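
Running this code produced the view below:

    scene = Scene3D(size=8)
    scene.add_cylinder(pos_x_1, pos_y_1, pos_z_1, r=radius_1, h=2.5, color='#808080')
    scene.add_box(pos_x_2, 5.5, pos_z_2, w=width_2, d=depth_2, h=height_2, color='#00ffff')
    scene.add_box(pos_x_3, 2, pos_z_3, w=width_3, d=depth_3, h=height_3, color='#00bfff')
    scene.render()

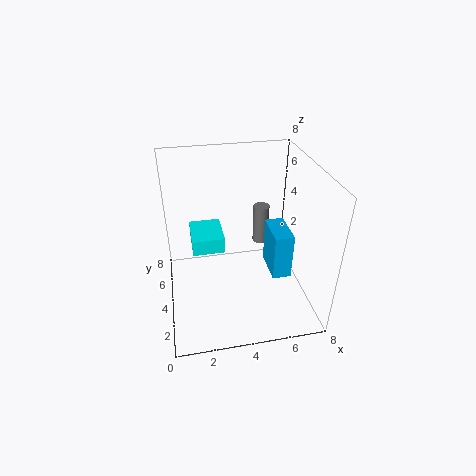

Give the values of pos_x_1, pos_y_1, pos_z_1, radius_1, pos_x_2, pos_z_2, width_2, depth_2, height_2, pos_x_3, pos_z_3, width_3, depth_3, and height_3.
pos_x_1 = 6; pos_y_1 = 6.5; pos_z_1 = 2; radius_1 = 0.5; pos_x_2 = 1.5; pos_z_2 = 2; width_2 = 2; depth_2 = 2.5; height_2 = 1; pos_x_3 = 5.5; pos_z_3 = 2.5; width_3 = 1; depth_3 = 2; height_3 = 2.5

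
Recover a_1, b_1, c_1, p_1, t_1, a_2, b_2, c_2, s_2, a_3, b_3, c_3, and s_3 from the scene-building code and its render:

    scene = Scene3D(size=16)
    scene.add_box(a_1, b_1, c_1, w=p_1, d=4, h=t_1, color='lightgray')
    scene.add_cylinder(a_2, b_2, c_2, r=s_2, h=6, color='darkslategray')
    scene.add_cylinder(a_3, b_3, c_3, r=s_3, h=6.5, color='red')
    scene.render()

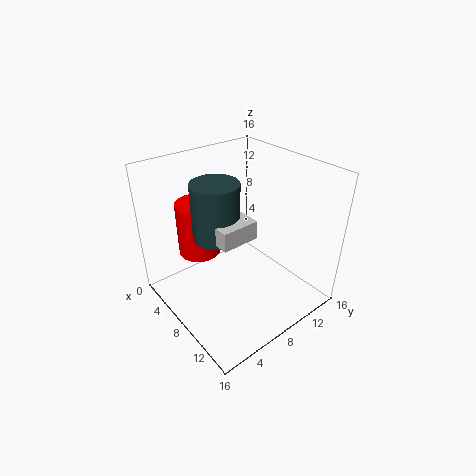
a_1 = 8.5, b_1 = 4, c_1 = 9.5, p_1 = 2.5, t_1 = 2, a_2 = 7.5, b_2 = 5.5, c_2 = 9, s_2 = 2.5, a_3 = 3, b_3 = 6, c_3 = 4.5, s_3 = 2.5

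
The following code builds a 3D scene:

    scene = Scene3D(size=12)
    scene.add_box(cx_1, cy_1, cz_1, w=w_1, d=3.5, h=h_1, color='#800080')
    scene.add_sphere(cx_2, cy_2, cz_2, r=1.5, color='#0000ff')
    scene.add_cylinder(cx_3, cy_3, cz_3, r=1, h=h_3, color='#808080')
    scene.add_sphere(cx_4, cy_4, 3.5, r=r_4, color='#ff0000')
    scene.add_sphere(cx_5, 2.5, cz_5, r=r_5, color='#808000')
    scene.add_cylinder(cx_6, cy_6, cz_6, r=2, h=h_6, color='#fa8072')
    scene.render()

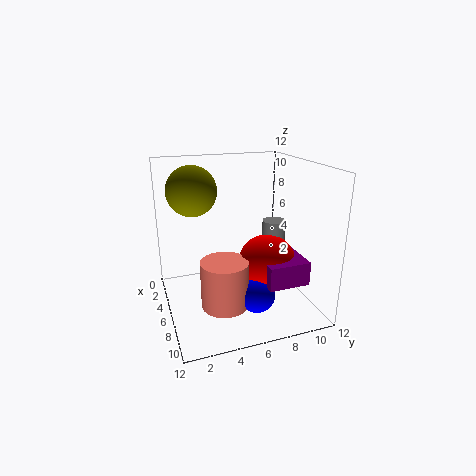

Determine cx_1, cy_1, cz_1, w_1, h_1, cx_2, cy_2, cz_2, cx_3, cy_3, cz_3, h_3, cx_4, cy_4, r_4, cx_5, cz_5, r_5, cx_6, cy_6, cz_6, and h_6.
cx_1 = 5.5; cy_1 = 7.5; cz_1 = 2.5; w_1 = 4; h_1 = 2; cx_2 = 8; cy_2 = 7; cz_2 = 1.5; cx_3 = 5.5; cy_3 = 9.5; cz_3 = 5; h_3 = 2; cx_4 = 6.5; cy_4 = 8.5; r_4 = 2.5; cx_5 = 5; cz_5 = 10; r_5 = 2; cx_6 = 7; cy_6 = 4.5; cz_6 = 0.5; h_6 = 4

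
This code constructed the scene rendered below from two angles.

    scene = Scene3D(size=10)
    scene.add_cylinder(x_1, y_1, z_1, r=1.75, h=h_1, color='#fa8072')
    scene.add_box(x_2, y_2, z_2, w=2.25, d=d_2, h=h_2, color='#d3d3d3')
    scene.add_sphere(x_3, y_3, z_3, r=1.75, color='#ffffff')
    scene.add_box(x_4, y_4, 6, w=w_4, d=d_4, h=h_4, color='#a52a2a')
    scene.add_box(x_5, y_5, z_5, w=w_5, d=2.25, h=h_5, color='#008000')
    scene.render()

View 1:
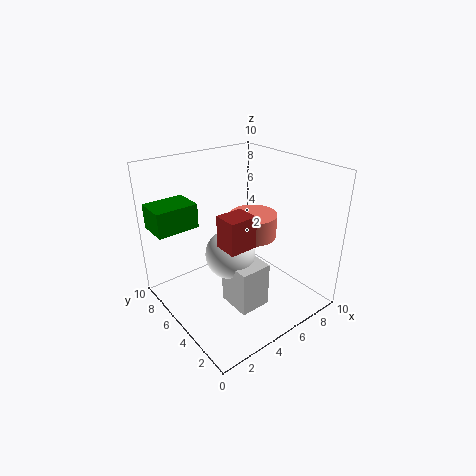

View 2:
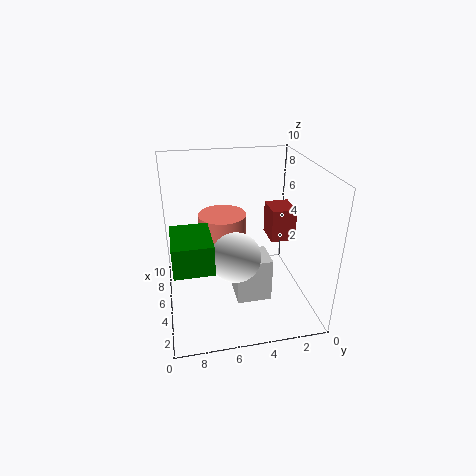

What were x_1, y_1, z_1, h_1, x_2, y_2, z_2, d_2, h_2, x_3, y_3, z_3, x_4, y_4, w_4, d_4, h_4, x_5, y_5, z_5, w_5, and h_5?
x_1 = 7, y_1 = 5.75, z_1 = 4.25, h_1 = 1.75, x_2 = 3.75, y_2 = 2.75, z_2 = 0.25, d_2 = 2.5, h_2 = 3.25, x_3 = 4.5, y_3 = 5.25, z_3 = 3.75, x_4 = 2.25, y_4 = 2, w_4 = 1.75, d_4 = 1.5, h_4 = 2, x_5 = 0.25, y_5 = 7.25, z_5 = 5.5, w_5 = 3, h_5 = 1.75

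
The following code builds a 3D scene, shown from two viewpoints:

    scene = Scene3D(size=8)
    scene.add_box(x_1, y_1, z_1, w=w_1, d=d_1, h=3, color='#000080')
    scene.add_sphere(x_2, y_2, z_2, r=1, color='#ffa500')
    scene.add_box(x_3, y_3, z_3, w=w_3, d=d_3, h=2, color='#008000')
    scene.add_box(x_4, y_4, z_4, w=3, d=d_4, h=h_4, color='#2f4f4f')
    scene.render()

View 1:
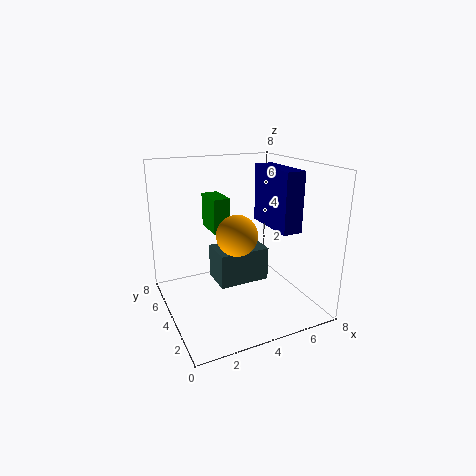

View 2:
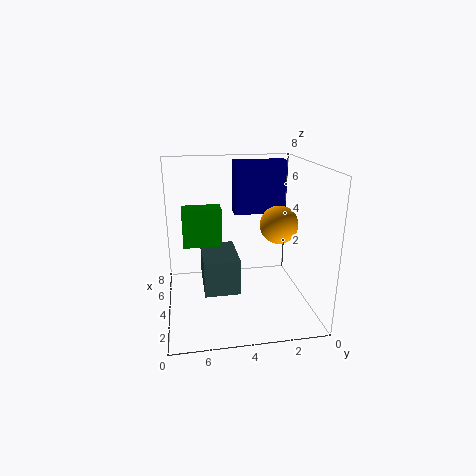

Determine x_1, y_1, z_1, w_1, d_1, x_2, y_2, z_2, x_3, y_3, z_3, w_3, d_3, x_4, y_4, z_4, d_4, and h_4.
x_1 = 5
y_1 = 1
z_1 = 5
w_1 = 1
d_1 = 3
x_2 = 3
y_2 = 2
z_2 = 5
x_3 = 3
y_3 = 5
z_3 = 4
w_3 = 1
d_3 = 2
x_4 = 3
y_4 = 4
z_4 = 1
d_4 = 2
h_4 = 2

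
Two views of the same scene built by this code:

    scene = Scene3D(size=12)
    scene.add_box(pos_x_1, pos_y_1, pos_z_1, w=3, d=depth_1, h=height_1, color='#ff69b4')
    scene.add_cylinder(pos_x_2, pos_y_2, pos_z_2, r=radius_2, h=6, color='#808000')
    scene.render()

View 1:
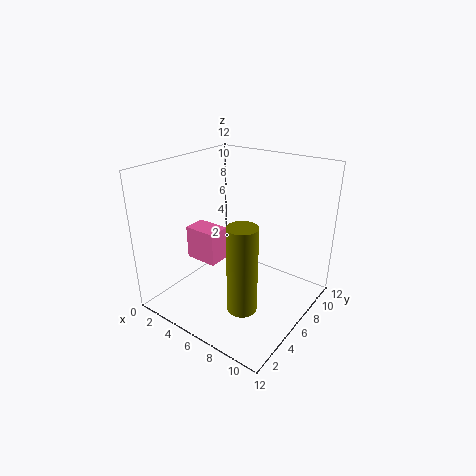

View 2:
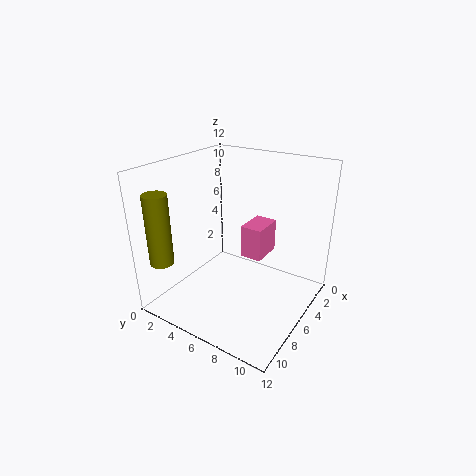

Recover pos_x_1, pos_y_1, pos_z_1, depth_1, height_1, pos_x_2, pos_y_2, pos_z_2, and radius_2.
pos_x_1 = 1, pos_y_1 = 5, pos_z_1 = 3, depth_1 = 2, height_1 = 3, pos_x_2 = 10, pos_y_2 = 1, pos_z_2 = 4, radius_2 = 1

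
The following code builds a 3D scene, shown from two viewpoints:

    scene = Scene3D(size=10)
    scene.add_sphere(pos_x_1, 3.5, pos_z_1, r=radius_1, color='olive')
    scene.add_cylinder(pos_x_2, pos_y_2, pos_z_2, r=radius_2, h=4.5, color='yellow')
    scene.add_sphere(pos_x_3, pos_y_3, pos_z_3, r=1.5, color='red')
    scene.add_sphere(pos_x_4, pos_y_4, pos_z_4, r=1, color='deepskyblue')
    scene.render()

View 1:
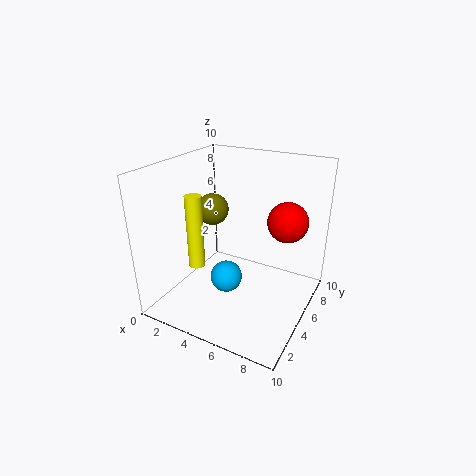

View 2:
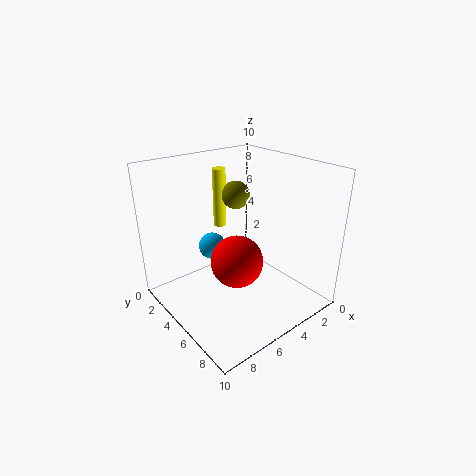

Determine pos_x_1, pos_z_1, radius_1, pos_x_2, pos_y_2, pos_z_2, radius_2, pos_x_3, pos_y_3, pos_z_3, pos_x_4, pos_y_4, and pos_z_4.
pos_x_1 = 4, pos_z_1 = 7.5, radius_1 = 1, pos_x_2 = 4, pos_y_2 = 1.5, pos_z_2 = 4.5, radius_2 = 0.5, pos_x_3 = 7.5, pos_y_3 = 8, pos_z_3 = 5.5, pos_x_4 = 5.5, pos_y_4 = 2.5, pos_z_4 = 3.5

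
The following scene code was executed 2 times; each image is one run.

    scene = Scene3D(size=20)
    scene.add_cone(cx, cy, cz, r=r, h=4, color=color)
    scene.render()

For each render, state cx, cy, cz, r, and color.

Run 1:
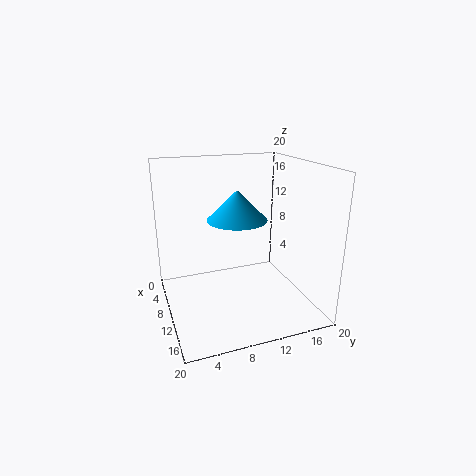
cx = 11; cy = 9.5; cz = 13; r = 4; color = 'deepskyblue'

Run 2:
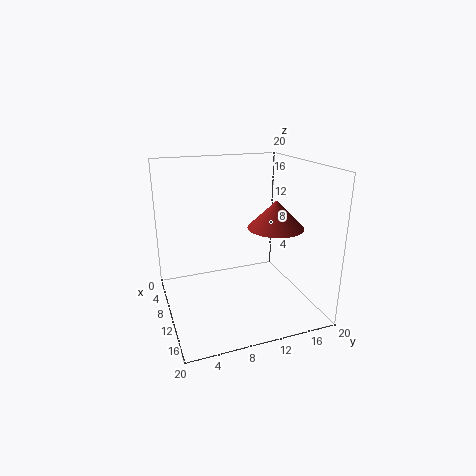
cx = 10.5; cy = 15.5; cz = 11; r = 4; color = 'brown'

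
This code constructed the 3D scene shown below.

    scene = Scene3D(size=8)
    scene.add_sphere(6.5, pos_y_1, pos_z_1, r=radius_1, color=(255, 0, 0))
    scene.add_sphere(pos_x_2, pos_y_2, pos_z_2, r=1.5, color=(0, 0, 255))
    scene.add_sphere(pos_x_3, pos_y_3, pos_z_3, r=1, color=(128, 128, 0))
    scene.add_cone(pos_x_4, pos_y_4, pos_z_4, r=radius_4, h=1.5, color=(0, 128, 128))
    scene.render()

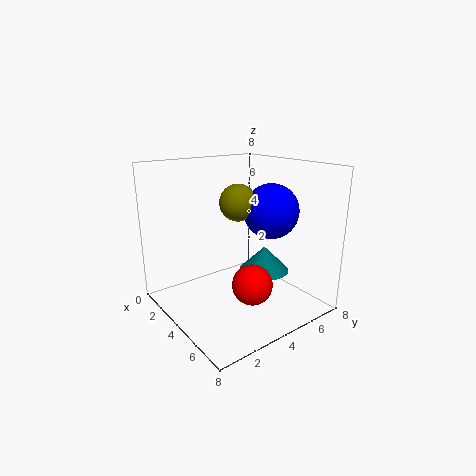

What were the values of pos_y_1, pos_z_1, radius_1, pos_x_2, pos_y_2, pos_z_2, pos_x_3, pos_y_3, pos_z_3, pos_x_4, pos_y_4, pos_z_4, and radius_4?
pos_y_1 = 3, pos_z_1 = 2.5, radius_1 = 1, pos_x_2 = 5, pos_y_2 = 5.5, pos_z_2 = 5.5, pos_x_3 = 4, pos_y_3 = 4, pos_z_3 = 6, pos_x_4 = 4, pos_y_4 = 6, pos_z_4 = 1.5, radius_4 = 1.5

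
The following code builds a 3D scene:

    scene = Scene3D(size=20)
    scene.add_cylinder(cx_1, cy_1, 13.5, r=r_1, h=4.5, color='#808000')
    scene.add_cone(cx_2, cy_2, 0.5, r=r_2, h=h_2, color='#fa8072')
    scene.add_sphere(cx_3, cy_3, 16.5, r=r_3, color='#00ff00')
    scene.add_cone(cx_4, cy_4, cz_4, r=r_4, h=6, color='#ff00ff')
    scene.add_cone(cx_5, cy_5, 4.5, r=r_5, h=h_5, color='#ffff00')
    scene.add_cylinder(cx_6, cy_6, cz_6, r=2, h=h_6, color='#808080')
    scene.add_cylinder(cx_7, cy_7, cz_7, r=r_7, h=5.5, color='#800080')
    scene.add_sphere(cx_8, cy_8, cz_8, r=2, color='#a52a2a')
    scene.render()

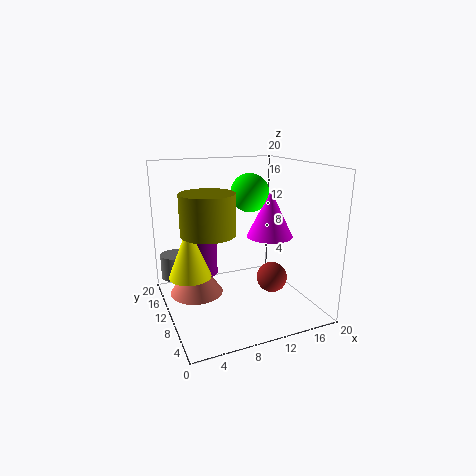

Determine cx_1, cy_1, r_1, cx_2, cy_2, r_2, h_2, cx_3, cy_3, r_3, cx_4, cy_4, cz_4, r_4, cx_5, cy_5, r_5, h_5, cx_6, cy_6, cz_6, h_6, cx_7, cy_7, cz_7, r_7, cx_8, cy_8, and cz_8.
cx_1 = 3.5
cy_1 = 3
r_1 = 3
cx_2 = 5
cy_2 = 14.5
r_2 = 4
h_2 = 5.5
cx_3 = 11
cy_3 = 8.5
r_3 = 2.5
cx_4 = 13
cy_4 = 6.5
cz_4 = 11
r_4 = 3
cx_5 = 3.5
cy_5 = 12
r_5 = 3
h_5 = 7.5
cx_6 = 2
cy_6 = 15
cz_6 = 3.5
h_6 = 3.5
cx_7 = 6
cy_7 = 13.5
cz_7 = 4
r_7 = 2
cx_8 = 13
cy_8 = 5.5
cz_8 = 5.5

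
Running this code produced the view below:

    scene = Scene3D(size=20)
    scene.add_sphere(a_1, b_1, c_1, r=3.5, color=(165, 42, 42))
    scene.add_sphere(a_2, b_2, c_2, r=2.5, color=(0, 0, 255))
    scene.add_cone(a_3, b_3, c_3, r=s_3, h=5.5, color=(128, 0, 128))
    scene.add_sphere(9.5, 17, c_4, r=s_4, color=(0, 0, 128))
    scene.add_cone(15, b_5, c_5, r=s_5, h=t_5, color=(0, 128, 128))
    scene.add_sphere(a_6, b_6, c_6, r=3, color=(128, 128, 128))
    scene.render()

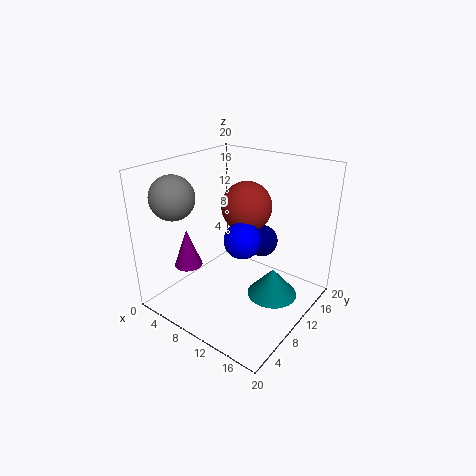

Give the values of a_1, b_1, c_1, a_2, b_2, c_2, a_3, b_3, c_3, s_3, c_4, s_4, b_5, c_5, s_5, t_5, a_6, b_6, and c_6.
a_1 = 10; b_1 = 12; c_1 = 14; a_2 = 11.5; b_2 = 9; c_2 = 10.5; a_3 = 4; b_3 = 6; c_3 = 5.5; s_3 = 2; c_4 = 6.5; s_4 = 2.5; b_5 = 11.5; c_5 = 2; s_5 = 3.5; t_5 = 4; a_6 = 3.5; b_6 = 4.5; c_6 = 16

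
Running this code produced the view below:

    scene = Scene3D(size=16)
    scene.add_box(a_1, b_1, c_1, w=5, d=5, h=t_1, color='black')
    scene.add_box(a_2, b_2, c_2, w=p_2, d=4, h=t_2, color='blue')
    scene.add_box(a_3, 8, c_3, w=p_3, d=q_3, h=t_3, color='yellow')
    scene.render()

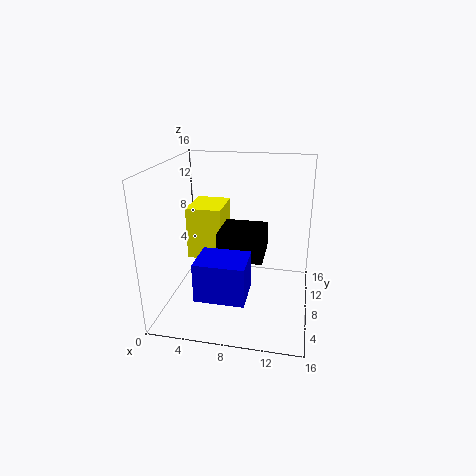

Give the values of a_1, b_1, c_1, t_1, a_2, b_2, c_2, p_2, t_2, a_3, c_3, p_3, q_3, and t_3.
a_1 = 6, b_1 = 6, c_1 = 6, t_1 = 3, a_2 = 5, b_2 = 1, c_2 = 4, p_2 = 5, t_2 = 4, a_3 = 2, c_3 = 5, p_3 = 4, q_3 = 5, t_3 = 6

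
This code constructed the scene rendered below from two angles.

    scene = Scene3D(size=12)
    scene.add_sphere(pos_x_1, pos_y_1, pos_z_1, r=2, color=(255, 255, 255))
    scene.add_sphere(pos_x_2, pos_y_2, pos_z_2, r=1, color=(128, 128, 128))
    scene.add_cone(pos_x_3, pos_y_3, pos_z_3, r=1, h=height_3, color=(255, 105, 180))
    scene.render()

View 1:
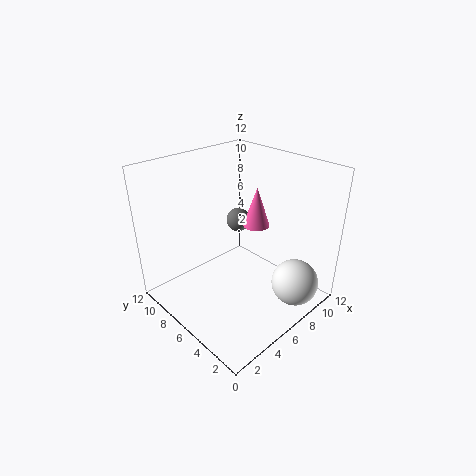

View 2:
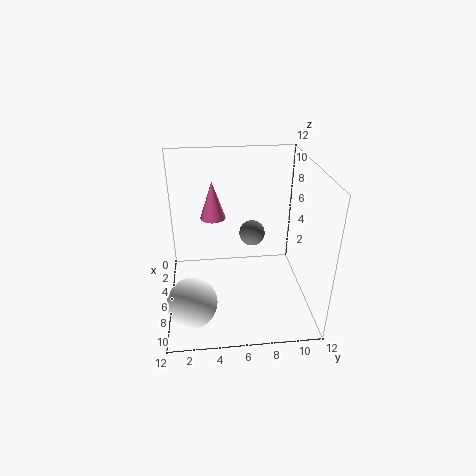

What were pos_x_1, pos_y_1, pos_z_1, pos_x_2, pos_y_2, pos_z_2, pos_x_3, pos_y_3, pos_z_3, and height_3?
pos_x_1 = 9
pos_y_1 = 2
pos_z_1 = 2
pos_x_2 = 7
pos_y_2 = 7
pos_z_2 = 7
pos_x_3 = 6
pos_y_3 = 4
pos_z_3 = 8
height_3 = 3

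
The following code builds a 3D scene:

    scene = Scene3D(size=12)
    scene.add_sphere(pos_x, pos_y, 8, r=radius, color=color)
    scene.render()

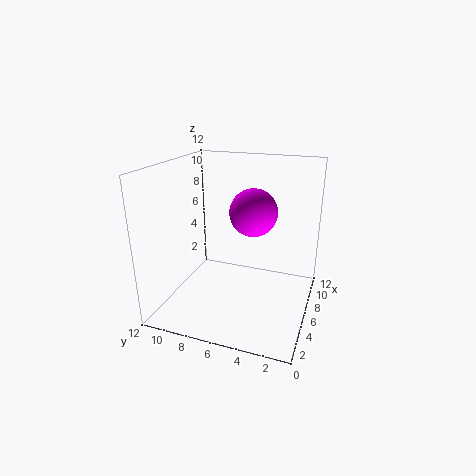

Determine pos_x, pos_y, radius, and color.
pos_x = 7
pos_y = 5
radius = 2
color = 'magenta'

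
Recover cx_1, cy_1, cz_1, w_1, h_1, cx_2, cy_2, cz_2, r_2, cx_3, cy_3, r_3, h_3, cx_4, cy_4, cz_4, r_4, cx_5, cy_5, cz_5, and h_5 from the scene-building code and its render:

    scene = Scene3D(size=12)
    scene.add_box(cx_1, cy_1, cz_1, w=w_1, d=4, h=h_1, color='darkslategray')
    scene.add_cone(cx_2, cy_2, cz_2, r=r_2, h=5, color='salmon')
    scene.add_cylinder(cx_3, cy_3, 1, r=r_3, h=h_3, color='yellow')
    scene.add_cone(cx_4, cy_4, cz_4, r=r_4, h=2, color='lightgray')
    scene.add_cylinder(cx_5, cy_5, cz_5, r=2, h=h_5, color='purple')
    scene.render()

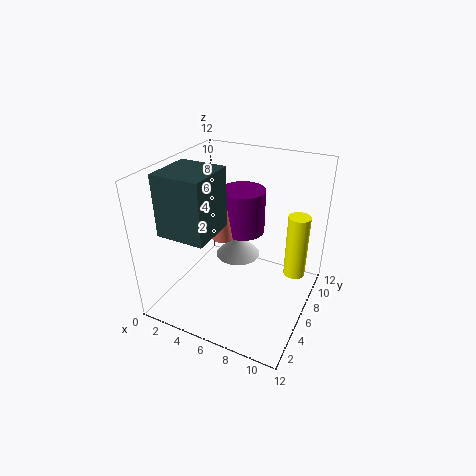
cx_1 = 1; cy_1 = 2; cz_1 = 7; w_1 = 4; h_1 = 5; cx_2 = 4; cy_2 = 7; cz_2 = 5; r_2 = 1; cx_3 = 10; cy_3 = 10; r_3 = 1; h_3 = 6; cx_4 = 5; cy_4 = 8; cz_4 = 3; r_4 = 2; cx_5 = 5; cy_5 = 9; cz_5 = 5; h_5 = 4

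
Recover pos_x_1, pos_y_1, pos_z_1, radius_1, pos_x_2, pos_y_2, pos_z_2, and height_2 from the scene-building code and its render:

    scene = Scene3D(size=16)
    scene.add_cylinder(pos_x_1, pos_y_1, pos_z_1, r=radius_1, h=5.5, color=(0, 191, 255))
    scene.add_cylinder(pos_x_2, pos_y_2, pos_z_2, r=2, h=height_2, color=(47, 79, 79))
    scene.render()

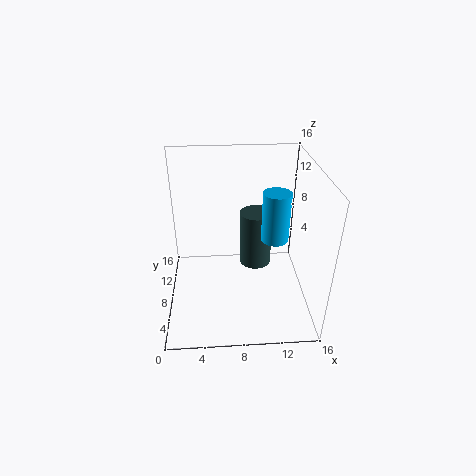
pos_x_1 = 12
pos_y_1 = 7.5
pos_z_1 = 8
radius_1 = 1.5
pos_x_2 = 10.5
pos_y_2 = 12
pos_z_2 = 2
height_2 = 7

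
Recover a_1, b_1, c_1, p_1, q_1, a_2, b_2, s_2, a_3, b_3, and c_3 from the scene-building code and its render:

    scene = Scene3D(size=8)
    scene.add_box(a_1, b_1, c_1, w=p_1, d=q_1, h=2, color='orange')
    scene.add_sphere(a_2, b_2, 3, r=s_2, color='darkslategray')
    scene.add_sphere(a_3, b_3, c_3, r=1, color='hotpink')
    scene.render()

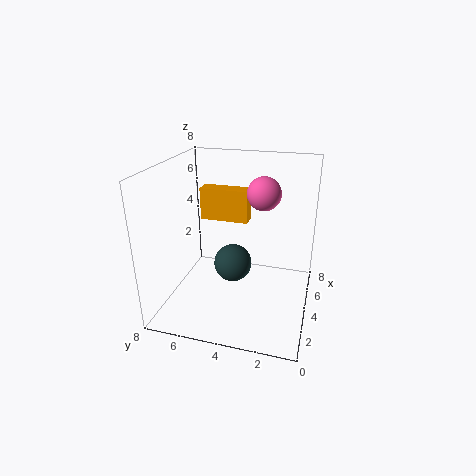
a_1 = 6, b_1 = 4, c_1 = 4, p_1 = 1, q_1 = 3, a_2 = 3, b_2 = 4, s_2 = 1, a_3 = 6, b_3 = 3, c_3 = 6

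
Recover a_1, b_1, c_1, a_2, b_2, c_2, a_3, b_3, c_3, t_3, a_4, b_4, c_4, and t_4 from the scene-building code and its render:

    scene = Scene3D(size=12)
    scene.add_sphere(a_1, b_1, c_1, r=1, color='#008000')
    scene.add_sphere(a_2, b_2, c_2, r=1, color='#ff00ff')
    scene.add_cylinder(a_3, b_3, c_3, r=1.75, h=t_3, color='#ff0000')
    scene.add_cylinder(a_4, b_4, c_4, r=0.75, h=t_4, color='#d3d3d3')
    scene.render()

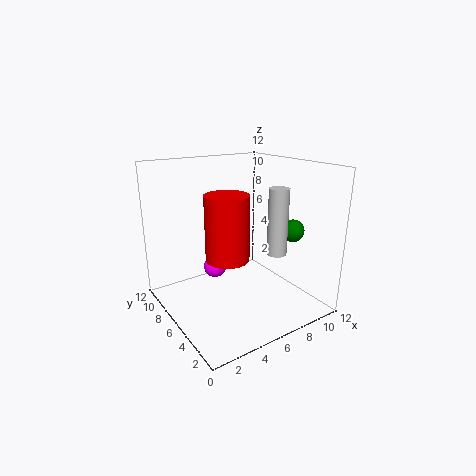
a_1 = 11; b_1 = 4.75; c_1 = 6; a_2 = 5; b_2 = 8.25; c_2 = 2.75; a_3 = 4.5; b_3 = 5.25; c_3 = 4.75; t_3 = 5.25; a_4 = 7; b_4 = 2.25; c_4 = 5.75; t_4 = 5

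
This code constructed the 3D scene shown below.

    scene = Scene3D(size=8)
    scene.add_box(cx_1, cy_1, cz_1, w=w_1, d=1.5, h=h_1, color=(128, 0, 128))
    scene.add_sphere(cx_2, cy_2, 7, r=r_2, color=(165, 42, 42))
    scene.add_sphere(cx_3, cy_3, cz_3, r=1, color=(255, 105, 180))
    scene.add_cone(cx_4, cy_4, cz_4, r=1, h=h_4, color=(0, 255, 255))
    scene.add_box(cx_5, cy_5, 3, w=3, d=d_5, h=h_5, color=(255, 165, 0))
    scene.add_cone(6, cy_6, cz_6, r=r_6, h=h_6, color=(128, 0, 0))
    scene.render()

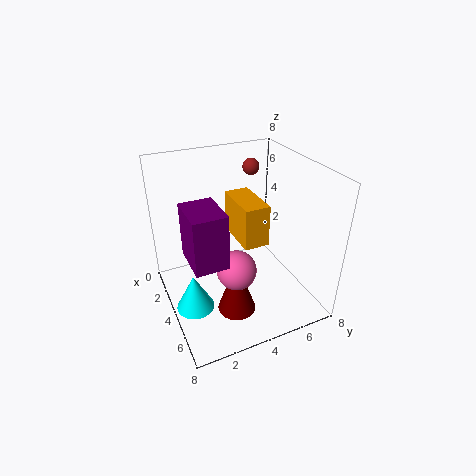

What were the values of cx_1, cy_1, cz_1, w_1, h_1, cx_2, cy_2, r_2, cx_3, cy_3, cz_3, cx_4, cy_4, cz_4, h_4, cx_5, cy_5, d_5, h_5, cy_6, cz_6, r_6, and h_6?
cx_1 = 5.5, cy_1 = 0.5, cz_1 = 5, w_1 = 2, h_1 = 2.5, cx_2 = 1.5, cy_2 = 6, r_2 = 0.5, cx_3 = 6, cy_3 = 3, cz_3 = 3.5, cx_4 = 5, cy_4 = 1, cz_4 = 1, h_4 = 2, cx_5 = 1, cy_5 = 4.5, d_5 = 1.5, h_5 = 2.5, cy_6 = 3, cz_6 = 1, r_6 = 1, h_6 = 3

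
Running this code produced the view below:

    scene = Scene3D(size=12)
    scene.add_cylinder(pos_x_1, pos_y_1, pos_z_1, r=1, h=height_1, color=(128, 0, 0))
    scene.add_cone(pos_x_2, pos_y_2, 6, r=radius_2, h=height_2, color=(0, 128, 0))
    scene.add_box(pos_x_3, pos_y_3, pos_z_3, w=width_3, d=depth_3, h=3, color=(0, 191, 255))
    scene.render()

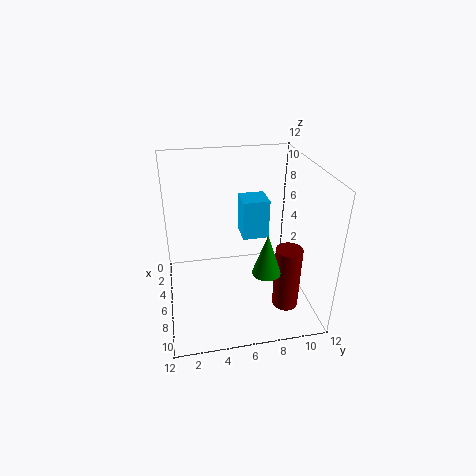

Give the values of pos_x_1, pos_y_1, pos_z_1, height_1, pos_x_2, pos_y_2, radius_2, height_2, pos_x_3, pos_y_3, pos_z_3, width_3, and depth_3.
pos_x_1 = 10; pos_y_1 = 9; pos_z_1 = 2; height_1 = 5; pos_x_2 = 11; pos_y_2 = 7; radius_2 = 1; height_2 = 3; pos_x_3 = 6; pos_y_3 = 6; pos_z_3 = 7; width_3 = 2; depth_3 = 2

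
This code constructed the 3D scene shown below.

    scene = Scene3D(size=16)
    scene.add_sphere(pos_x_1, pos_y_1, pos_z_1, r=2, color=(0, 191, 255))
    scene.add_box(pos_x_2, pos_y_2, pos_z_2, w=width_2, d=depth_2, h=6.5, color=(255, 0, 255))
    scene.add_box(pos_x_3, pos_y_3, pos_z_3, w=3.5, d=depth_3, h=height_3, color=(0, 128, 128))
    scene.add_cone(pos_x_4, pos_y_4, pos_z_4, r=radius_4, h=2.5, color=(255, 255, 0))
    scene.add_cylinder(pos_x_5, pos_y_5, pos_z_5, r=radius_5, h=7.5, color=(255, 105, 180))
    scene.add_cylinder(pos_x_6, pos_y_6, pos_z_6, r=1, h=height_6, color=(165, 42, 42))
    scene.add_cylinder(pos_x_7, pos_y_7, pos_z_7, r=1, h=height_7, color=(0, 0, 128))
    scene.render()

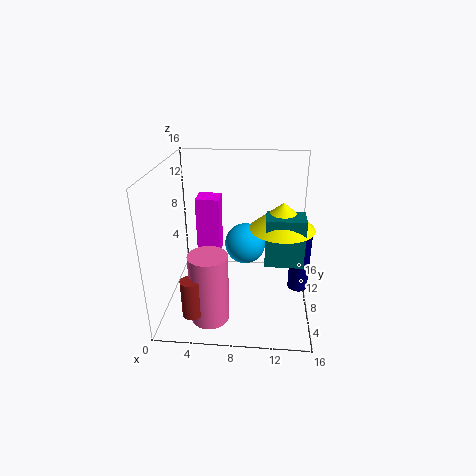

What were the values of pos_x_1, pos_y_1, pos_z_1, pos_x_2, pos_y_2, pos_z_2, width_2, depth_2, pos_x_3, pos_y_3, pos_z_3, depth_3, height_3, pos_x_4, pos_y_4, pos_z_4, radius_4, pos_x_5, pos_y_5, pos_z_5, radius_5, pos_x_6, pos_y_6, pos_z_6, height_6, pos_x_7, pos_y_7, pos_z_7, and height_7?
pos_x_1 = 9
pos_y_1 = 5
pos_z_1 = 9
pos_x_2 = 3.5
pos_y_2 = 7.5
pos_z_2 = 6
width_2 = 2.5
depth_2 = 2.5
pos_x_3 = 11
pos_y_3 = 1.5
pos_z_3 = 8.5
depth_3 = 2.5
height_3 = 4.5
pos_x_4 = 12.5
pos_y_4 = 3.5
pos_z_4 = 11.5
radius_4 = 3
pos_x_5 = 5.5
pos_y_5 = 3
pos_z_5 = 1
radius_5 = 2
pos_x_6 = 4
pos_y_6 = 1.5
pos_z_6 = 2.5
height_6 = 4
pos_x_7 = 14.5
pos_y_7 = 4.5
pos_z_7 = 4.5
height_7 = 6.5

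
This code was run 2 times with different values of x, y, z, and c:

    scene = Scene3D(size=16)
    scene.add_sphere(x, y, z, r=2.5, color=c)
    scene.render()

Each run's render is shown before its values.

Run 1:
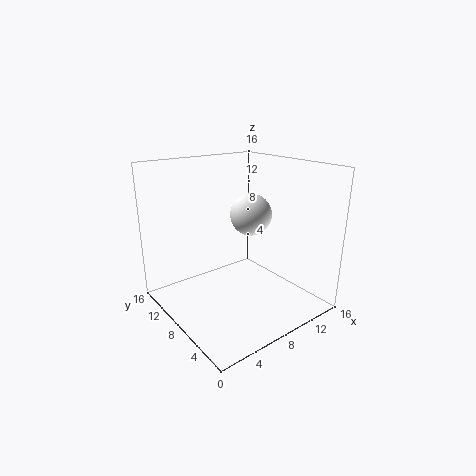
x = 11.5
y = 10
z = 9.5
c = 'white'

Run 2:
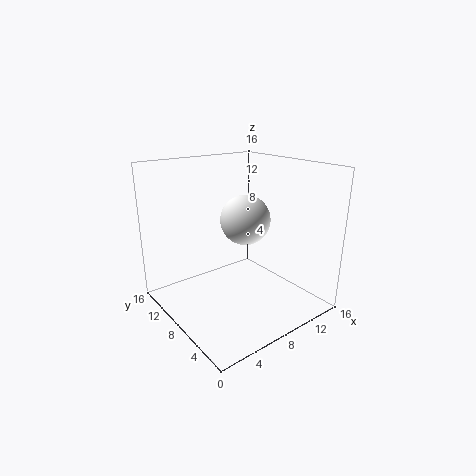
x = 7
y = 5.5
z = 11
c = 'white'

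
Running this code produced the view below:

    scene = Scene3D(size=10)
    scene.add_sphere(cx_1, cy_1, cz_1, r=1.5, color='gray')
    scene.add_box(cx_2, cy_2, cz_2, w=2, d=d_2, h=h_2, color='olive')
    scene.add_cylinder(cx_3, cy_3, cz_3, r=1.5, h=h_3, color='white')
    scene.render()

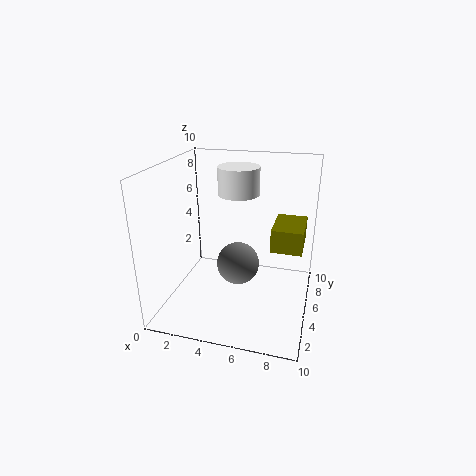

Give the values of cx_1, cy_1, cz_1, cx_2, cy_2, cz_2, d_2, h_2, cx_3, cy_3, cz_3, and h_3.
cx_1 = 5
cy_1 = 5
cz_1 = 3
cx_2 = 7.5
cy_2 = 3.5
cz_2 = 5
d_2 = 3
h_2 = 1.5
cx_3 = 4.5
cy_3 = 7
cz_3 = 7.5
h_3 = 2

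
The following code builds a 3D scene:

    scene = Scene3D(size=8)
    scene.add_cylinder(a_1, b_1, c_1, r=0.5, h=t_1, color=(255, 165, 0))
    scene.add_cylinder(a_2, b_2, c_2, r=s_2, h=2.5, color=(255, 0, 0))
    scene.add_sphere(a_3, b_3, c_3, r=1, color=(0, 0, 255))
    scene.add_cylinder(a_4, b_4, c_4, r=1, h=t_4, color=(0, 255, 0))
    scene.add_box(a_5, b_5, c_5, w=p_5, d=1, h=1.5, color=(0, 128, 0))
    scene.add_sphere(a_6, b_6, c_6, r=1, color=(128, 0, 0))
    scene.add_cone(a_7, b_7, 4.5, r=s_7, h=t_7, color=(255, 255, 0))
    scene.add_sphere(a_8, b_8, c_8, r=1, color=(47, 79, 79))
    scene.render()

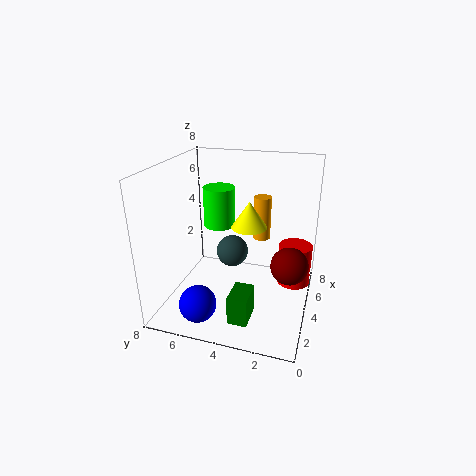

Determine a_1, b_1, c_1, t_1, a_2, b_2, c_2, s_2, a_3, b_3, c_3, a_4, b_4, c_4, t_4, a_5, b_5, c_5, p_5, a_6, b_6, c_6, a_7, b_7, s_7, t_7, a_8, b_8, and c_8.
a_1 = 5.5, b_1 = 3, c_1 = 3.5, t_1 = 2.5, a_2 = 6, b_2 = 1, c_2 = 0.5, s_2 = 1, a_3 = 1.5, b_3 = 5.5, c_3 = 1, a_4 = 6.5, b_4 = 6, c_4 = 3.5, t_4 = 2.5, a_5 = 0.5, b_5 = 2.5, c_5 = 1, p_5 = 1.5, a_6 = 3.5, b_6 = 1, c_6 = 3, a_7 = 4.5, b_7 = 3.5, s_7 = 1, t_7 = 1.5, a_8 = 6, b_8 = 5, c_8 = 2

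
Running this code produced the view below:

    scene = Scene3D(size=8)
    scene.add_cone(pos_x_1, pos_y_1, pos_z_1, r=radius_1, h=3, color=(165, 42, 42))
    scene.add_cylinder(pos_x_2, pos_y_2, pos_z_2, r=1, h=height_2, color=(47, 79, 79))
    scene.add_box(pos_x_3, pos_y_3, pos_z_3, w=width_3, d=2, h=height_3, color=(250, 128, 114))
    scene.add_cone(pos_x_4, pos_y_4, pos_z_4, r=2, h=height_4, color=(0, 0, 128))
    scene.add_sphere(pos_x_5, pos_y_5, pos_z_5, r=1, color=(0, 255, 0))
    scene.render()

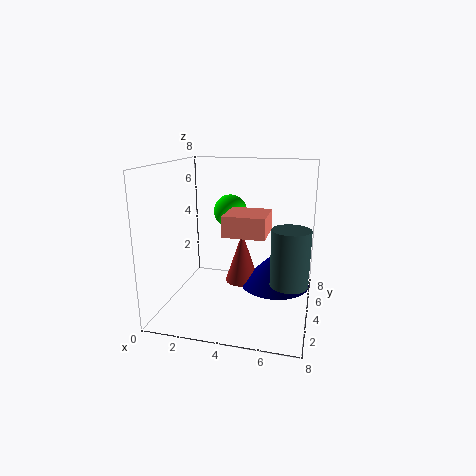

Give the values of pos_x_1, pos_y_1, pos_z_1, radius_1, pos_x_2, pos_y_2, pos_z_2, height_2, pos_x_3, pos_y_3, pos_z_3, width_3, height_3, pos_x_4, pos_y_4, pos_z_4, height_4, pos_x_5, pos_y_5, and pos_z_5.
pos_x_1 = 4; pos_y_1 = 5; pos_z_1 = 1; radius_1 = 1; pos_x_2 = 7; pos_y_2 = 3; pos_z_2 = 2; height_2 = 3; pos_x_3 = 4; pos_y_3 = 1; pos_z_3 = 5; width_3 = 2; height_3 = 1; pos_x_4 = 6; pos_y_4 = 5; pos_z_4 = 1; height_4 = 2; pos_x_5 = 3; pos_y_5 = 6; pos_z_5 = 5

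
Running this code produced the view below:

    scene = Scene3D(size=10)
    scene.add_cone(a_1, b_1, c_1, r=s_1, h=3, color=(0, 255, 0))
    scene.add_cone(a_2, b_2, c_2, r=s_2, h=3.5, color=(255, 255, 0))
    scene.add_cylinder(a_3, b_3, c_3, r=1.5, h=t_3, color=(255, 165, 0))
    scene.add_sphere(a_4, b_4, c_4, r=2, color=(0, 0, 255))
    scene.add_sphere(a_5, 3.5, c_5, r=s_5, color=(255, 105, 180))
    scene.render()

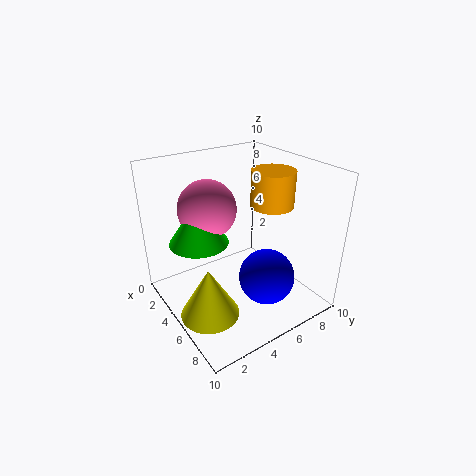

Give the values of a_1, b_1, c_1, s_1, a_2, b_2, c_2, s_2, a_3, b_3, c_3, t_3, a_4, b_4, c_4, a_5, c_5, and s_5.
a_1 = 4, b_1 = 2.5, c_1 = 5, s_1 = 2, a_2 = 6, b_2 = 2, c_2 = 0.5, s_2 = 2, a_3 = 5.5, b_3 = 7.5, c_3 = 7, t_3 = 2.5, a_4 = 6.5, b_4 = 6.5, c_4 = 2, a_5 = 3.5, c_5 = 7, s_5 = 2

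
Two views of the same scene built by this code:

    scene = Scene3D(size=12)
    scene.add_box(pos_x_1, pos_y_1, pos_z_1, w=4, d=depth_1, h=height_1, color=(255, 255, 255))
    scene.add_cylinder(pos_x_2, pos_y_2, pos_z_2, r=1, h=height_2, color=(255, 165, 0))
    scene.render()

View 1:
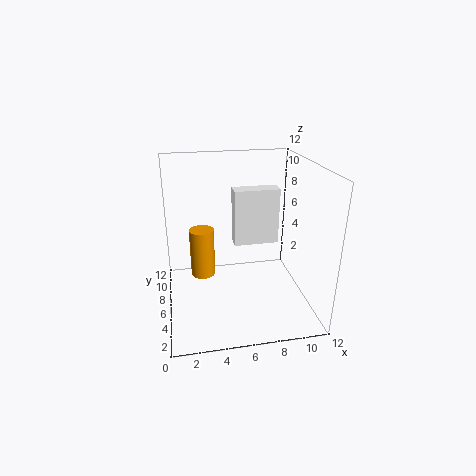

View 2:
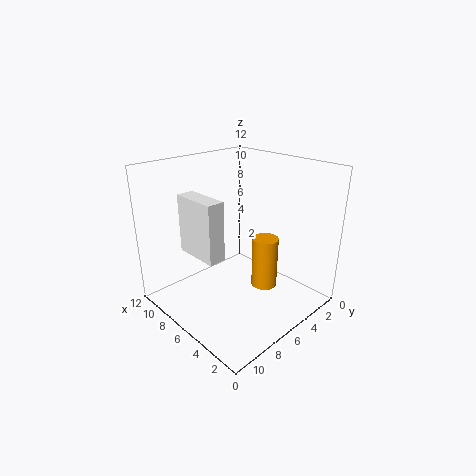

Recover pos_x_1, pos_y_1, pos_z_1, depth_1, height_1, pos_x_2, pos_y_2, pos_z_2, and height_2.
pos_x_1 = 6; pos_y_1 = 7.5; pos_z_1 = 4.5; depth_1 = 1.5; height_1 = 5; pos_x_2 = 3; pos_y_2 = 6; pos_z_2 = 3; height_2 = 4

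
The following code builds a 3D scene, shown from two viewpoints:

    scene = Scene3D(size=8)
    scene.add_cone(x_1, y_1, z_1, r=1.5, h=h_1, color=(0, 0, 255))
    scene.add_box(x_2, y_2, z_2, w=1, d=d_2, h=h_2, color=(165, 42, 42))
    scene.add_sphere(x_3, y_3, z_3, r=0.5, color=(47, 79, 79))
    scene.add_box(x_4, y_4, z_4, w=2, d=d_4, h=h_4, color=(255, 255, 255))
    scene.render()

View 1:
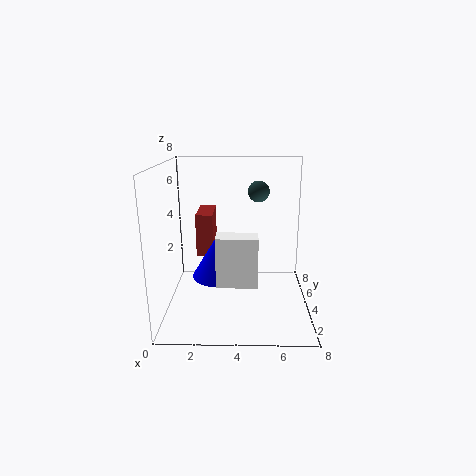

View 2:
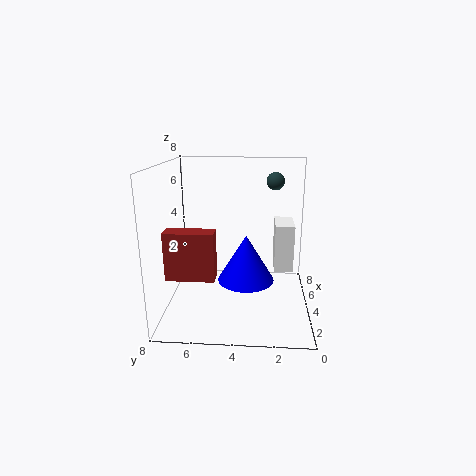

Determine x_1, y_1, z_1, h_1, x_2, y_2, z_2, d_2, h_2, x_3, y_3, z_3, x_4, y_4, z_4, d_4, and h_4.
x_1 = 3; y_1 = 3.5; z_1 = 2; h_1 = 2.5; x_2 = 1.5; y_2 = 5; z_2 = 2.5; d_2 = 2.5; h_2 = 2.5; x_3 = 5; y_3 = 2; z_3 = 7; x_4 = 3; y_4 = 1; z_4 = 2.5; d_4 = 1; h_4 = 2.5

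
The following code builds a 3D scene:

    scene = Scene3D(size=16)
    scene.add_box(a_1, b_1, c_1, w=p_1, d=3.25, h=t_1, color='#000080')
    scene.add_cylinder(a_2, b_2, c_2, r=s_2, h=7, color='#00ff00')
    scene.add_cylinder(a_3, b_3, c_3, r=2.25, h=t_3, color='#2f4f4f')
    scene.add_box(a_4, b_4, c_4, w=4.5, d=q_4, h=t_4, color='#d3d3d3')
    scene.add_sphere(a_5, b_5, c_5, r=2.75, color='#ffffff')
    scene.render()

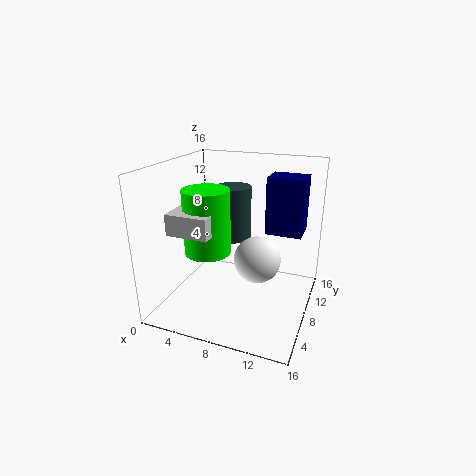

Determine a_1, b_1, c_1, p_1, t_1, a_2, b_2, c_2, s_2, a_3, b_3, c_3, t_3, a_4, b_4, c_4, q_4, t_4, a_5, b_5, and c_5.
a_1 = 10.75
b_1 = 9
c_1 = 8.5
p_1 = 4
t_1 = 6.25
a_2 = 5.25
b_2 = 6
c_2 = 6.75
s_2 = 2.5
a_3 = 5.25
b_3 = 13.5
c_3 = 5.5
t_3 = 6.75
a_4 = 2.25
b_4 = 2.75
c_4 = 9.5
q_4 = 5.5
t_4 = 2.25
a_5 = 9.75
b_5 = 9.75
c_5 = 4.75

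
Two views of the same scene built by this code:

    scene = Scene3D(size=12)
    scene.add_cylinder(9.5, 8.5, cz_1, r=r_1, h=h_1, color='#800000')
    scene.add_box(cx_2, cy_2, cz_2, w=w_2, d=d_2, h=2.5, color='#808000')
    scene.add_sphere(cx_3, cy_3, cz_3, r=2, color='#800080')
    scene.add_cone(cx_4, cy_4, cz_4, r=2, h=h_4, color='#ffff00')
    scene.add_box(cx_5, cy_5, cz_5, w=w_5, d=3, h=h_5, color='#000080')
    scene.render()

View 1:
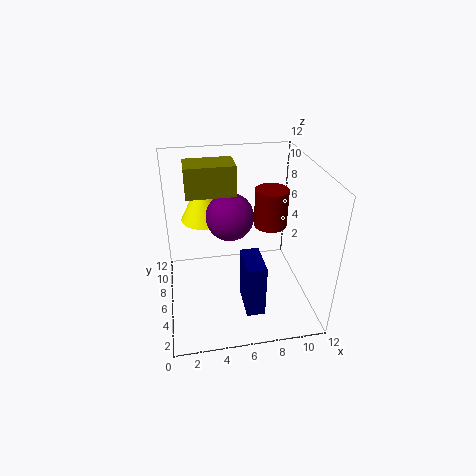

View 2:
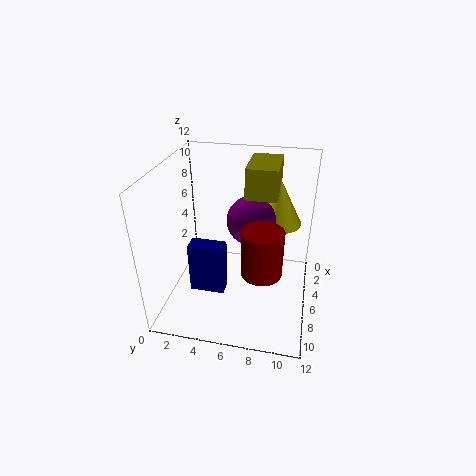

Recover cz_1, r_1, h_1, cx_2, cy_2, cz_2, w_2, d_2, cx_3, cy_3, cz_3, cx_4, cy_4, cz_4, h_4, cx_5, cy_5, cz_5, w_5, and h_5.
cz_1 = 5.5
r_1 = 1.5
h_1 = 3.5
cx_2 = 2
cy_2 = 6.5
cz_2 = 9.5
w_2 = 4
d_2 = 2.5
cx_3 = 5.5
cy_3 = 7
cz_3 = 7.5
cx_4 = 3.5
cy_4 = 9
cz_4 = 6.5
h_4 = 4
cx_5 = 6
cy_5 = 2
cz_5 = 1
w_5 = 1.5
h_5 = 4.5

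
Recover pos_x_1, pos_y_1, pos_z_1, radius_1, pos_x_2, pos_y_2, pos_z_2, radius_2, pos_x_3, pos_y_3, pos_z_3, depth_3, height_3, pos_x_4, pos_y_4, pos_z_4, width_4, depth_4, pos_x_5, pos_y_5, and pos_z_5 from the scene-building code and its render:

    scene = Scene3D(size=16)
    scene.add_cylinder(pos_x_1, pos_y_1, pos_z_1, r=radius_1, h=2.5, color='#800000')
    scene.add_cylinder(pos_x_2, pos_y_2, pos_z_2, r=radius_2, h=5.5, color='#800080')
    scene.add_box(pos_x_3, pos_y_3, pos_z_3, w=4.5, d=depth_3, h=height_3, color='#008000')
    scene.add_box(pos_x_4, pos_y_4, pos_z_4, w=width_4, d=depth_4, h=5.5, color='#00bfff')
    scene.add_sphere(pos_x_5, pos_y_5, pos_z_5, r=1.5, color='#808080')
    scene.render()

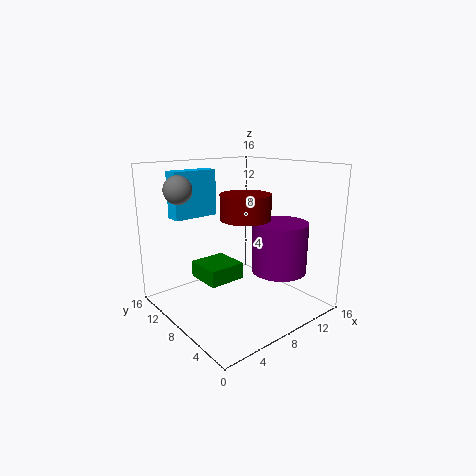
pos_x_1 = 6.5, pos_y_1 = 5, pos_z_1 = 11, radius_1 = 2.5, pos_x_2 = 11, pos_y_2 = 4.5, pos_z_2 = 4.5, radius_2 = 3, pos_x_3 = 5.5, pos_y_3 = 9.5, pos_z_3 = 2, depth_3 = 4.5, height_3 = 2, pos_x_4 = 3.5, pos_y_4 = 13.5, pos_z_4 = 9.5, width_4 = 5.5, depth_4 = 2, pos_x_5 = 2.5, pos_y_5 = 11, pos_z_5 = 13.5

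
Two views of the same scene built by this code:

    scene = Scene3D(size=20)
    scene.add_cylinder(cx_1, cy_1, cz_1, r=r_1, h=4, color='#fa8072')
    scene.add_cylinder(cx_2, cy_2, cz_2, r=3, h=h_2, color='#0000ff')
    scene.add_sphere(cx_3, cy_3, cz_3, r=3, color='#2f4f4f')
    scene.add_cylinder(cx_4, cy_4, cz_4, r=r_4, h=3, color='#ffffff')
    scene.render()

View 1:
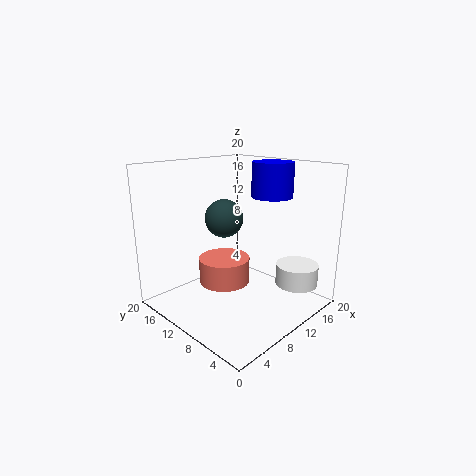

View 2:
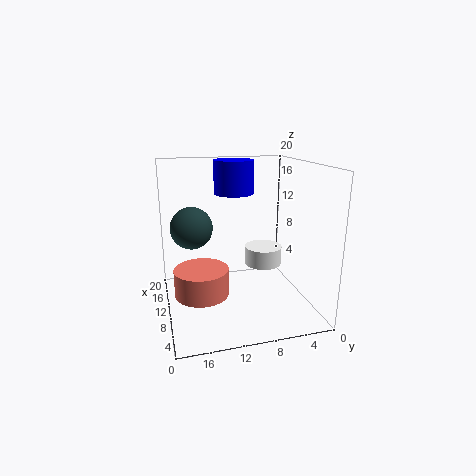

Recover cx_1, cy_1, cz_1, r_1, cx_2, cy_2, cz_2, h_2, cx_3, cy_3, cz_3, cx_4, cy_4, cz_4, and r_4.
cx_1 = 12; cy_1 = 15; cz_1 = 1; r_1 = 4; cx_2 = 16; cy_2 = 9; cz_2 = 15; h_2 = 5; cx_3 = 13; cy_3 = 16; cz_3 = 11; cx_4 = 16; cy_4 = 4; cz_4 = 3; r_4 = 3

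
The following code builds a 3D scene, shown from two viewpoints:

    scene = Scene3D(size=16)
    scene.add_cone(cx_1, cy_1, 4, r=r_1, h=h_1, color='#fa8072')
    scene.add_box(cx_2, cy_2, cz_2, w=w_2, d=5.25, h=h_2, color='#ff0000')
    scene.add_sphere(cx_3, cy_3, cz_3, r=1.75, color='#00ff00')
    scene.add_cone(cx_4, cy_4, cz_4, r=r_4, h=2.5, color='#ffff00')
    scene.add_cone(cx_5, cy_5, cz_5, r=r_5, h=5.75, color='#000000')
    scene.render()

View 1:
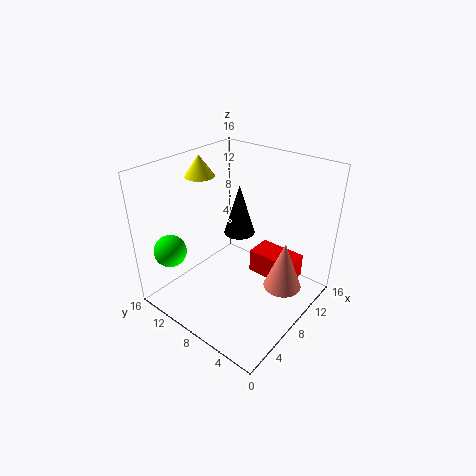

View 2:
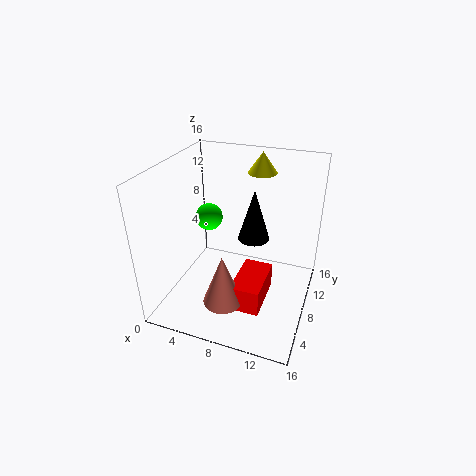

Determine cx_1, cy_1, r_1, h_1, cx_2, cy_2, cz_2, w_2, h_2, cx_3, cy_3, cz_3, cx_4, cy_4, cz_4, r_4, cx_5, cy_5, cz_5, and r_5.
cx_1 = 8.5
cy_1 = 2.25
r_1 = 2
h_1 = 5.25
cx_2 = 9.25
cy_2 = 2
cz_2 = 3.25
w_2 = 3
h_2 = 2.75
cx_3 = 2.25
cy_3 = 12.75
cz_3 = 7.25
cx_4 = 8.75
cy_4 = 14.25
cz_4 = 13.5
r_4 = 1.75
cx_5 = 9.5
cy_5 = 9
cz_5 = 7.75
r_5 = 1.75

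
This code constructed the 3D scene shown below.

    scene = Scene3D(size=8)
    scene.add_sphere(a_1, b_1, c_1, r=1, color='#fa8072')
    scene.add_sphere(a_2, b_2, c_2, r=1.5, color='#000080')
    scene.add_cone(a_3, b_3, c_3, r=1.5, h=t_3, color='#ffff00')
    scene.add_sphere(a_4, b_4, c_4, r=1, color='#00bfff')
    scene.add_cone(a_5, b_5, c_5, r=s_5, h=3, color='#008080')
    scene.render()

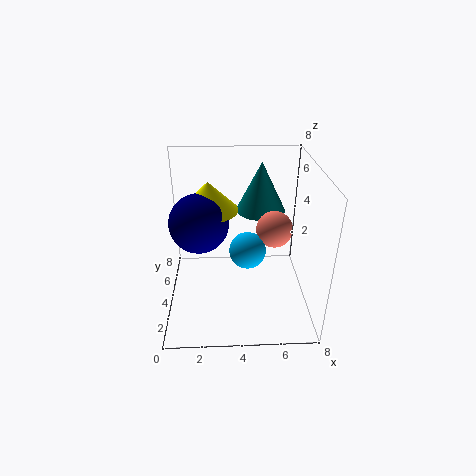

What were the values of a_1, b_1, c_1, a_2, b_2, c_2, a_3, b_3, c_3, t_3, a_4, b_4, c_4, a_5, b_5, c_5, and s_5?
a_1 = 6
b_1 = 4
c_1 = 4.5
a_2 = 2
b_2 = 3
c_2 = 5.5
a_3 = 2.5
b_3 = 3.5
c_3 = 6
t_3 = 1.5
a_4 = 4.5
b_4 = 3.5
c_4 = 3.5
a_5 = 5.5
b_5 = 6.5
c_5 = 4.5
s_5 = 1.5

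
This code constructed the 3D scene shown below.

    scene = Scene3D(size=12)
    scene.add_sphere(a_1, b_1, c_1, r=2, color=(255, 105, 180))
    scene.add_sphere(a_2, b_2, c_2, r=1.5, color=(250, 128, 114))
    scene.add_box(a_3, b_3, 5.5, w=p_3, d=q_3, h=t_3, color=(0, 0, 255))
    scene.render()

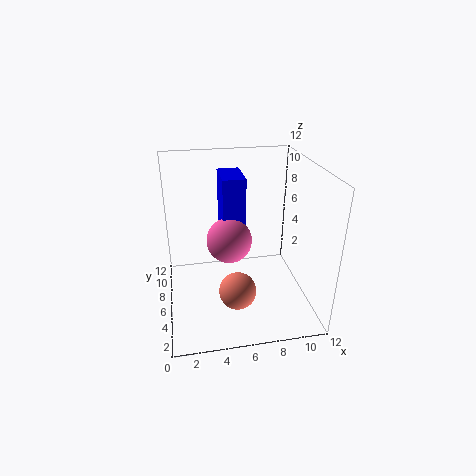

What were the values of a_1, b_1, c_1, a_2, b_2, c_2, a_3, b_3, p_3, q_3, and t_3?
a_1 = 5.5; b_1 = 7.5; c_1 = 5; a_2 = 5.5; b_2 = 3.5; c_2 = 2.5; a_3 = 5; b_3 = 7.5; p_3 = 2; q_3 = 3.5; t_3 = 5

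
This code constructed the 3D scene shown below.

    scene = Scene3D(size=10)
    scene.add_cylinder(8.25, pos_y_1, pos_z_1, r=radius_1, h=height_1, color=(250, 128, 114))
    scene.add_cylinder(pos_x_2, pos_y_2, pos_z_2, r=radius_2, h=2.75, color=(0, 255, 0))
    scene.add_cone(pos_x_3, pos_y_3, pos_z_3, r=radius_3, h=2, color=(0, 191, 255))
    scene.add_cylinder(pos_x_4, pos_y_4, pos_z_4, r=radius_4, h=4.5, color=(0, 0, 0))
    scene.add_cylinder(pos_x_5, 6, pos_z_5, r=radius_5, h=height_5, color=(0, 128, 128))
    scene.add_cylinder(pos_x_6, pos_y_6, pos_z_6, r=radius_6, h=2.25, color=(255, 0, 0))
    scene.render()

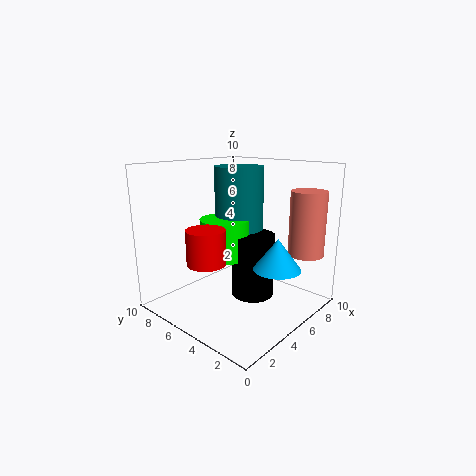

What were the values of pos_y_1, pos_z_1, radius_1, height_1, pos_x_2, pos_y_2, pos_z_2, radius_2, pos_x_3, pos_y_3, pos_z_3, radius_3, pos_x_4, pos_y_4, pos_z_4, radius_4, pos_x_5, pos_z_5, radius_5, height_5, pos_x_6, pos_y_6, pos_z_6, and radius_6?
pos_y_1 = 1.5, pos_z_1 = 3.75, radius_1 = 1.25, height_1 = 4.5, pos_x_2 = 4.75, pos_y_2 = 6, pos_z_2 = 3.5, radius_2 = 1.75, pos_x_3 = 4.75, pos_y_3 = 1.5, pos_z_3 = 3.75, radius_3 = 1.5, pos_x_4 = 5.75, pos_y_4 = 4.25, pos_z_4 = 0.75, radius_4 = 1.5, pos_x_5 = 6.25, pos_z_5 = 5, radius_5 = 1.75, height_5 = 4.75, pos_x_6 = 2, pos_y_6 = 5, pos_z_6 = 4, radius_6 = 1.25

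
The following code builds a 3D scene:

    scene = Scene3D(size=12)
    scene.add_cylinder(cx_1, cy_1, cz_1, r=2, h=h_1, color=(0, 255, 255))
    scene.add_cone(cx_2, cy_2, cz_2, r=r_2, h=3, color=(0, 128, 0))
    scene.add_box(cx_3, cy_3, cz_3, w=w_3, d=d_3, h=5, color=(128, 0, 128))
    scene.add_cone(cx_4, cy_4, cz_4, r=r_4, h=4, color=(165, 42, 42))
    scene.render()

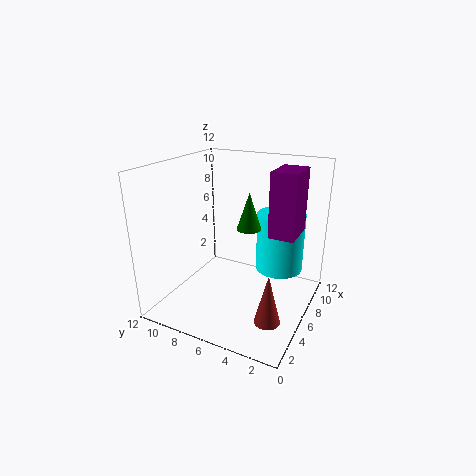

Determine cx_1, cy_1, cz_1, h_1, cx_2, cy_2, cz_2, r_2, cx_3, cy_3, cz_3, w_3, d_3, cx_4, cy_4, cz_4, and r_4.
cx_1 = 8; cy_1 = 3; cz_1 = 3; h_1 = 5; cx_2 = 6; cy_2 = 5; cz_2 = 7; r_2 = 1; cx_3 = 5; cy_3 = 1; cz_3 = 7; w_3 = 3; d_3 = 2; cx_4 = 3; cy_4 = 2; cz_4 = 1; r_4 = 1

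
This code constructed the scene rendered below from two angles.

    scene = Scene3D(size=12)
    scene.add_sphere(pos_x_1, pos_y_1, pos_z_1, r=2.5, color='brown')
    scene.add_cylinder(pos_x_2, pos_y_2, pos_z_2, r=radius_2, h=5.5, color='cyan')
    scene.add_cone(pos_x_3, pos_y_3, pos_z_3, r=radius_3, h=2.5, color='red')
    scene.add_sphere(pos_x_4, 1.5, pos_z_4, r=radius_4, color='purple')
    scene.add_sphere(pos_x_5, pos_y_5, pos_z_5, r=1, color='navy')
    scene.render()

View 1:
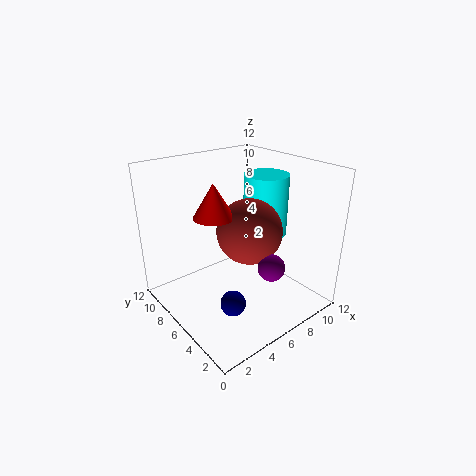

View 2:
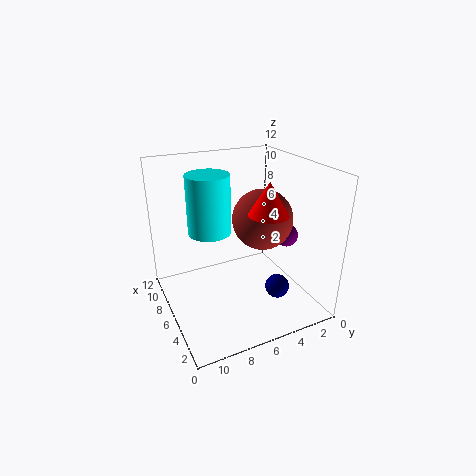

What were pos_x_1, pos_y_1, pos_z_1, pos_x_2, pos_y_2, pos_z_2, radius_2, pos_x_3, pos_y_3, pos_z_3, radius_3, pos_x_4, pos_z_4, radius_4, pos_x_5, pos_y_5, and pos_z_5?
pos_x_1 = 5.5
pos_y_1 = 4
pos_z_1 = 7.5
pos_x_2 = 10
pos_y_2 = 7
pos_z_2 = 5
radius_2 = 2
pos_x_3 = 3
pos_y_3 = 5
pos_z_3 = 9
radius_3 = 1.5
pos_x_4 = 5.5
pos_z_4 = 5.5
radius_4 = 1
pos_x_5 = 3.5
pos_y_5 = 3.5
pos_z_5 = 2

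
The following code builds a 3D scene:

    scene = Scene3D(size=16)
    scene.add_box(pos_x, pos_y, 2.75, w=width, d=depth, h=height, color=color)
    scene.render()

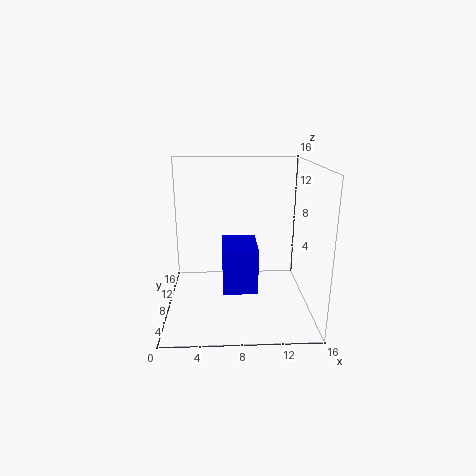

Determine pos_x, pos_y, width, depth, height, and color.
pos_x = 6.25, pos_y = 4.75, width = 3.75, depth = 5, height = 5, color = 'blue'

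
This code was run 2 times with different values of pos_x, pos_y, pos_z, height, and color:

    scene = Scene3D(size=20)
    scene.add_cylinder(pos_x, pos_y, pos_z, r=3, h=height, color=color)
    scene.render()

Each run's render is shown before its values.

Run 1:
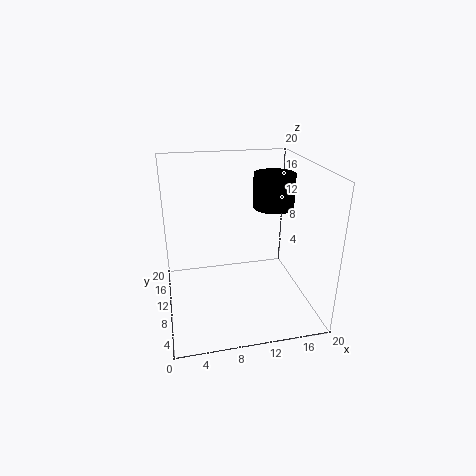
pos_x = 16
pos_y = 13
pos_z = 13
height = 5
color = 'black'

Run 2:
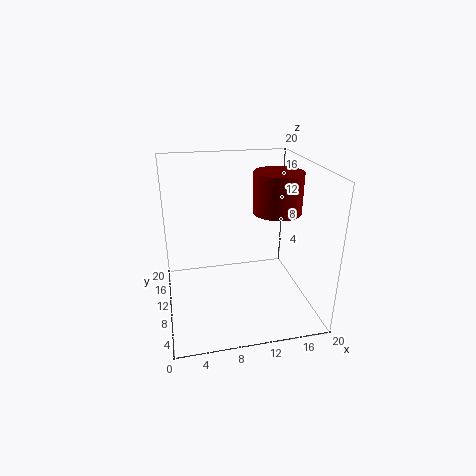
pos_x = 14
pos_y = 6
pos_z = 15
height = 5
color = 'maroon'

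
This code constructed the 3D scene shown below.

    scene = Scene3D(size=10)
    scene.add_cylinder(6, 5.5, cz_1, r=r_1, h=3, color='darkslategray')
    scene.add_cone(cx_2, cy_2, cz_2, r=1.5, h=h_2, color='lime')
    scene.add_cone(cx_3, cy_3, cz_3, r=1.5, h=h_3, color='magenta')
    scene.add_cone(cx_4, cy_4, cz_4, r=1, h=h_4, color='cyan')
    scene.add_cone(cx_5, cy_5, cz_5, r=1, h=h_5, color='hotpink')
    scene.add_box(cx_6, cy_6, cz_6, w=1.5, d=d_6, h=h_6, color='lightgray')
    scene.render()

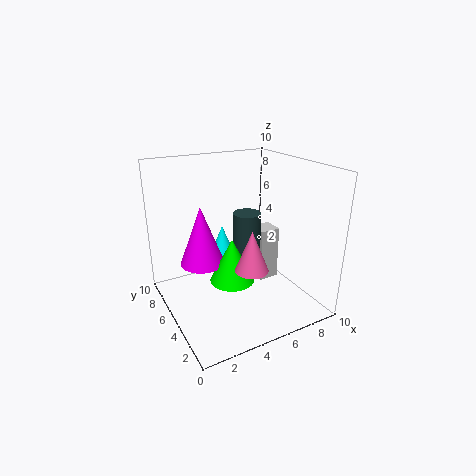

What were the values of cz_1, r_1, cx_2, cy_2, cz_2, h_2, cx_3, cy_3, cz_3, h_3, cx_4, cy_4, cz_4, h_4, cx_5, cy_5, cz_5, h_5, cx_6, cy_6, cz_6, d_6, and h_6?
cz_1 = 3.5
r_1 = 1
cx_2 = 4
cy_2 = 4
cz_2 = 2.5
h_2 = 3
cx_3 = 2.5
cy_3 = 5.5
cz_3 = 3.5
h_3 = 4
cx_4 = 5
cy_4 = 7.5
cz_4 = 2.5
h_4 = 2.5
cx_5 = 4
cy_5 = 1.5
cz_5 = 4.5
h_5 = 2.5
cx_6 = 7
cy_6 = 5
cz_6 = 1
d_6 = 1.5
h_6 = 4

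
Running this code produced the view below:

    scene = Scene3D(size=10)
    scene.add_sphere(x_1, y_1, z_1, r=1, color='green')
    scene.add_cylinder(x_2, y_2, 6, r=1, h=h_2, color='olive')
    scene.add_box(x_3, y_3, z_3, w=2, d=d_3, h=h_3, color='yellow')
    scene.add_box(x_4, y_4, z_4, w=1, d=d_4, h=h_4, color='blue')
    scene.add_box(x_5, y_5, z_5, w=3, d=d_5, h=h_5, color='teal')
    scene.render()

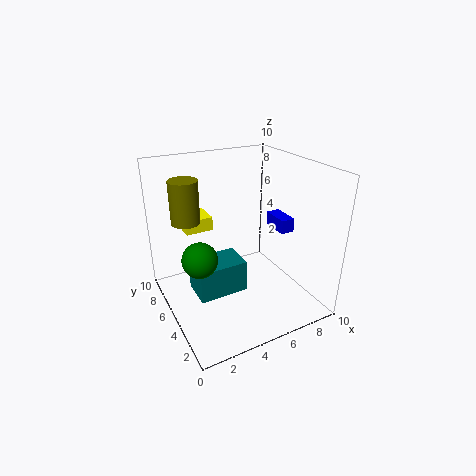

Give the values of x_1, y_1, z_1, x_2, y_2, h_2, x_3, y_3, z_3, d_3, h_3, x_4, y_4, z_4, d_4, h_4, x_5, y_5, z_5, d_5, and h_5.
x_1 = 1, y_1 = 2, z_1 = 6, x_2 = 2, y_2 = 7, h_2 = 3, x_3 = 2, y_3 = 7, z_3 = 5, d_3 = 2, h_3 = 1, x_4 = 8, y_4 = 4, z_4 = 5, d_4 = 2, h_4 = 1, x_5 = 1, y_5 = 2, z_5 = 3, d_5 = 2, h_5 = 2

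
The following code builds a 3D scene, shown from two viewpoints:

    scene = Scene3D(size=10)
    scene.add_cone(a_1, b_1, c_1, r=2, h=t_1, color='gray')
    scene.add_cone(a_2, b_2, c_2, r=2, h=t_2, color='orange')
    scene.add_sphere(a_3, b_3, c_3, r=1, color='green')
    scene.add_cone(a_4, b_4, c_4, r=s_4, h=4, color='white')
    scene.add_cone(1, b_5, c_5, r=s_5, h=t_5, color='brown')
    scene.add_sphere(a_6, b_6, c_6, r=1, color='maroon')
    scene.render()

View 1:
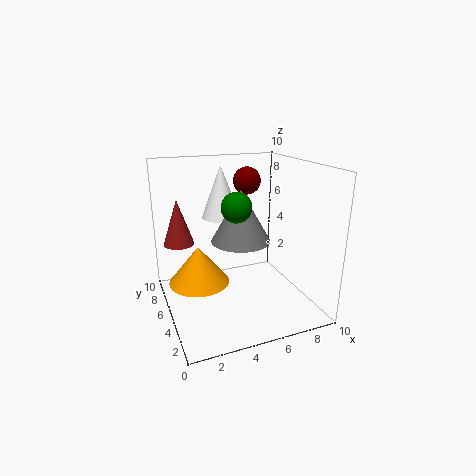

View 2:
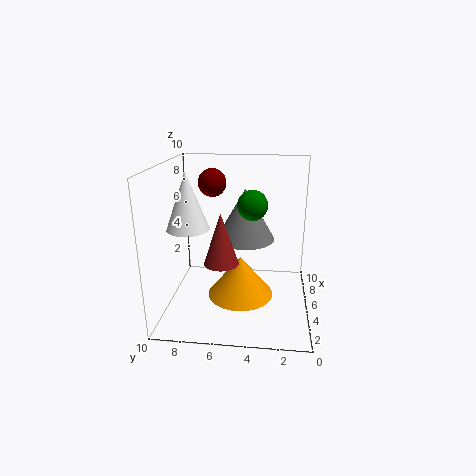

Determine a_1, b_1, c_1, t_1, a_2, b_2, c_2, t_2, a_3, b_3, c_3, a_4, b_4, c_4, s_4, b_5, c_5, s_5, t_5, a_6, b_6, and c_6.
a_1 = 5, b_1 = 4.5, c_1 = 5, t_1 = 3.5, a_2 = 2, b_2 = 4.5, c_2 = 2.5, t_2 = 2.5, a_3 = 4.5, b_3 = 4, c_3 = 7.5, a_4 = 5, b_4 = 8.5, c_4 = 5.5, s_4 = 1.5, b_5 = 5.5, c_5 = 5, s_5 = 1, t_5 = 3, a_6 = 6.5, b_6 = 7, c_6 = 8.5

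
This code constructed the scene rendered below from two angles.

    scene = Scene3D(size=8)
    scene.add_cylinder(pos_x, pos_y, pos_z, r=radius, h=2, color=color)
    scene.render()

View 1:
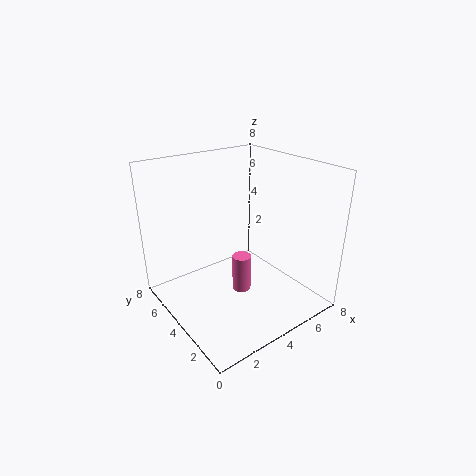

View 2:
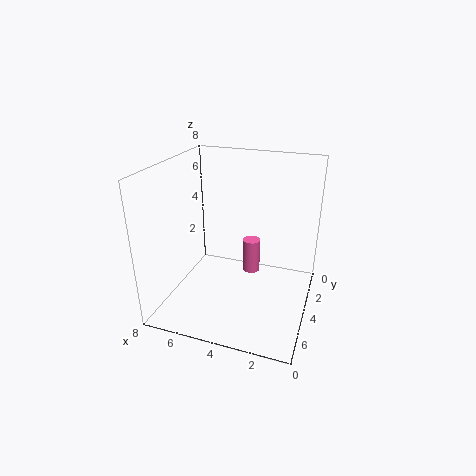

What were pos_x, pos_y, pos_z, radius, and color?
pos_x = 3.5, pos_y = 3, pos_z = 1.5, radius = 0.5, color = 'hotpink'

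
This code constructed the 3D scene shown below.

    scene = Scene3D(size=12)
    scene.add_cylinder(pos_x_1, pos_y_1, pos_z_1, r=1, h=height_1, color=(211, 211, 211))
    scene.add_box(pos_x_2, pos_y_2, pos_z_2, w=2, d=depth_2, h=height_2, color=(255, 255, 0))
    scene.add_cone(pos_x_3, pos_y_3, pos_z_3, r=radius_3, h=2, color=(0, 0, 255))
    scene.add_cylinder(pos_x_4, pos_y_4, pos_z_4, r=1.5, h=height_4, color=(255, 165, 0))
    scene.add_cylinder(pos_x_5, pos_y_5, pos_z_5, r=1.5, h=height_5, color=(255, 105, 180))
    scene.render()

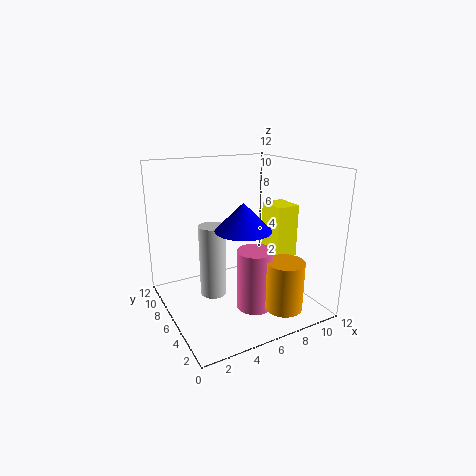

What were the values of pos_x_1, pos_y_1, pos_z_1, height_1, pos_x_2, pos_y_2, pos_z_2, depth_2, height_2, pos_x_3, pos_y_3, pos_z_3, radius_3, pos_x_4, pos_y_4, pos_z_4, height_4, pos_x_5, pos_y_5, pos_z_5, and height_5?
pos_x_1 = 3
pos_y_1 = 4.5
pos_z_1 = 2.5
height_1 = 5.5
pos_x_2 = 9
pos_y_2 = 4.5
pos_z_2 = 4
depth_2 = 2.5
height_2 = 4.5
pos_x_3 = 4.5
pos_y_3 = 2.5
pos_z_3 = 8
radius_3 = 2
pos_x_4 = 8
pos_y_4 = 2
pos_z_4 = 1
height_4 = 4
pos_x_5 = 6.5
pos_y_5 = 4
pos_z_5 = 0.5
height_5 = 5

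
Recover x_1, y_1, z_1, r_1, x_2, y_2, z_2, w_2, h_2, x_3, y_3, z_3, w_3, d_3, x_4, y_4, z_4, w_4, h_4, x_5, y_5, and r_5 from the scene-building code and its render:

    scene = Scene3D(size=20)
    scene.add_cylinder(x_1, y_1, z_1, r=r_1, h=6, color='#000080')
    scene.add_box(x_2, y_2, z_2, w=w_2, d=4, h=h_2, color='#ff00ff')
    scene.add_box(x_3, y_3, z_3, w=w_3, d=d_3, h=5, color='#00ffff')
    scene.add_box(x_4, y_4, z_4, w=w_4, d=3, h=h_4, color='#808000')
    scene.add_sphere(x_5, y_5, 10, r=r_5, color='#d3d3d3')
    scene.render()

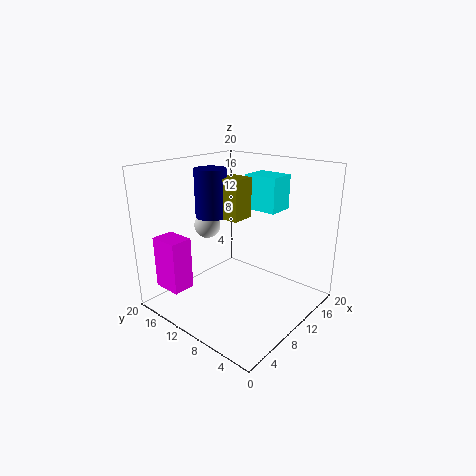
x_1 = 6
y_1 = 11
z_1 = 14
r_1 = 2
x_2 = 1
y_2 = 13
z_2 = 4
w_2 = 3
h_2 = 7
x_3 = 14
y_3 = 7
z_3 = 13
w_3 = 4
d_3 = 5
x_4 = 6
y_4 = 7
z_4 = 14
w_4 = 3
h_4 = 5
x_5 = 11
y_5 = 17
r_5 = 2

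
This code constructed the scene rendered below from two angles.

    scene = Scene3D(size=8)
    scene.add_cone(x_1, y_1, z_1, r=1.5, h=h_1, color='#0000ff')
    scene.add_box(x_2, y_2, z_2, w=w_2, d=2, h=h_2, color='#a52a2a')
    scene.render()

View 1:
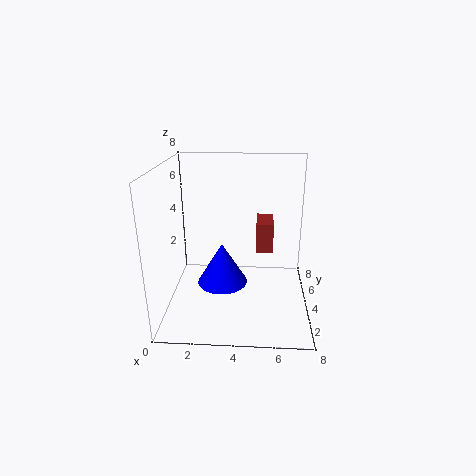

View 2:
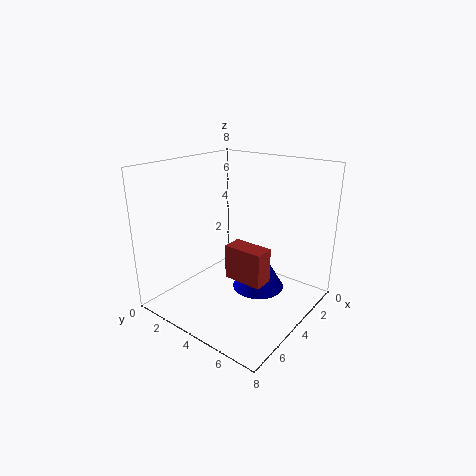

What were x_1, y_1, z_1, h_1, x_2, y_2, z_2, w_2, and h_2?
x_1 = 3; y_1 = 4.75; z_1 = 0.75; h_1 = 2.5; x_2 = 5; y_2 = 4.75; z_2 = 2.75; w_2 = 1; h_2 = 1.75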